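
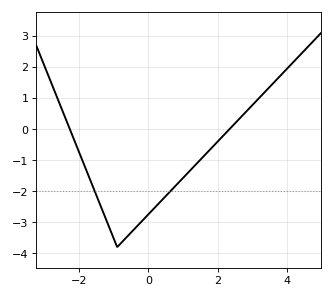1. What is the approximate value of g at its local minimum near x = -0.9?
-3.8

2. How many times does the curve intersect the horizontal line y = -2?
2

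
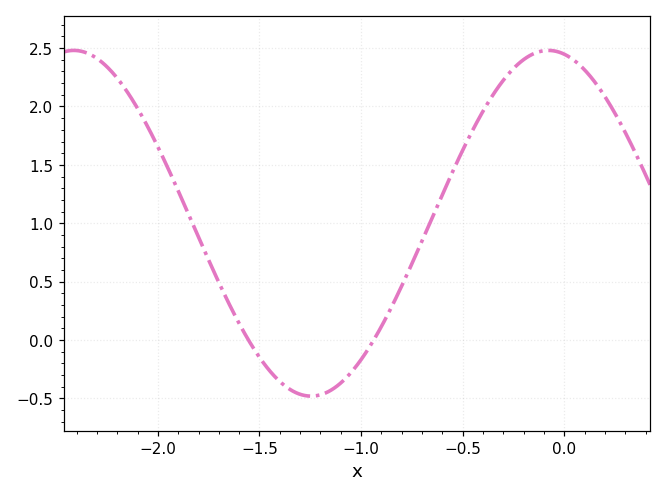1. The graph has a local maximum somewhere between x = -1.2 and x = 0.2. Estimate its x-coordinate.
-0.1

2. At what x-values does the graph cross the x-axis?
-1.55, -0.95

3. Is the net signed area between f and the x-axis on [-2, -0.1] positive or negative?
positive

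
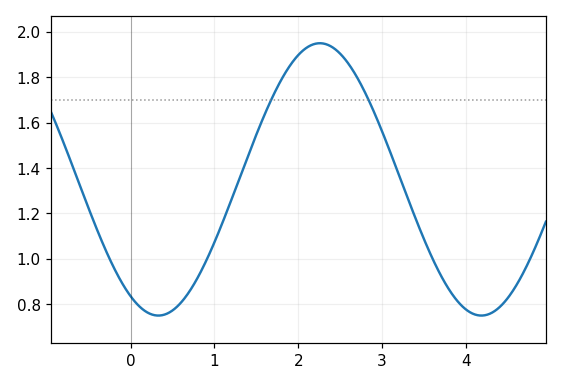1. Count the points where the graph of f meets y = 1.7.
2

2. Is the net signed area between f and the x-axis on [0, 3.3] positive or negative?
positive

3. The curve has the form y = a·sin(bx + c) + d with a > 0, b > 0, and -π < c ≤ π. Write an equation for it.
y = 0.6sin(1.63x - 2.11) + 1.35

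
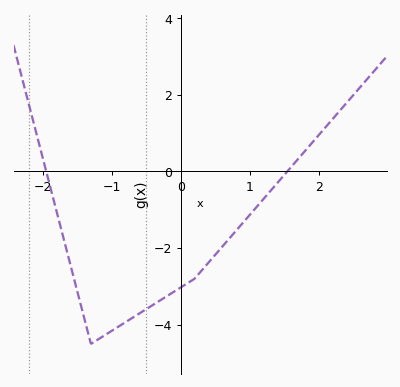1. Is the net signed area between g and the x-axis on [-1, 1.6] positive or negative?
negative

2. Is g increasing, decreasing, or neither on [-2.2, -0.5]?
neither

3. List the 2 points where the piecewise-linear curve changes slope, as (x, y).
(-1.3, -4.5); (0.2, -2.8)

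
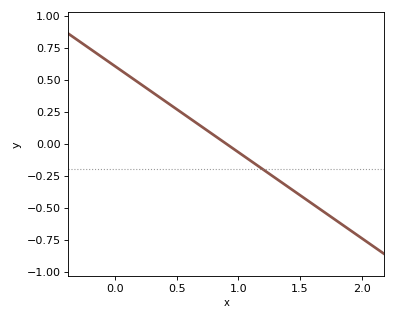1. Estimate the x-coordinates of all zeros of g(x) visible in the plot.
0.9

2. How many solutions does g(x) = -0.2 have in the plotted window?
1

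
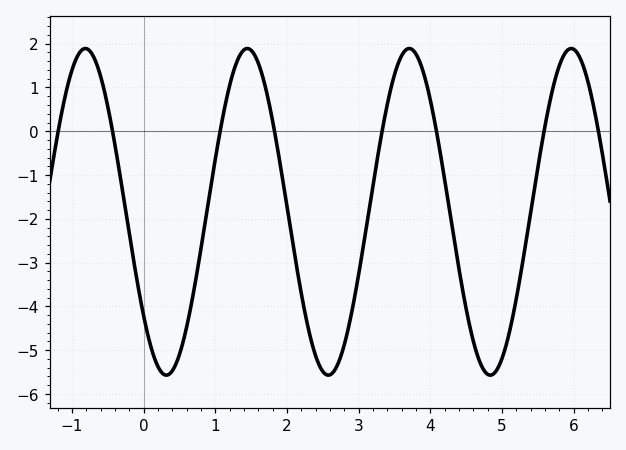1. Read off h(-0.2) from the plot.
-2.3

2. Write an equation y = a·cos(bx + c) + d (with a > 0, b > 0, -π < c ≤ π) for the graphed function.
y = 3.73cos(2.8x + 2.3) - 1.84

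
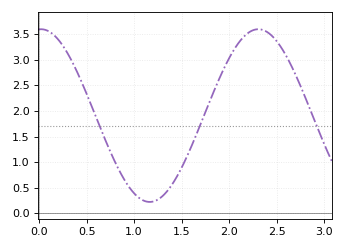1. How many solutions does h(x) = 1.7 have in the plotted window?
3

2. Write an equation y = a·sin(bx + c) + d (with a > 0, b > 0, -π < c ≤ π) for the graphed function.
y = 1.69sin(2.75x + 1.51) + 1.91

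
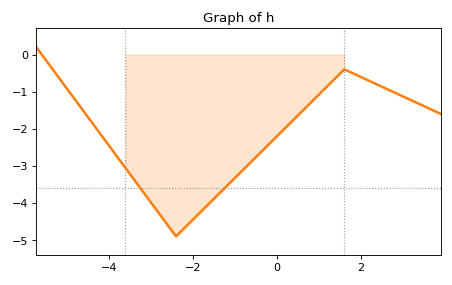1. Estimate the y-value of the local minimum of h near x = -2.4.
-4.9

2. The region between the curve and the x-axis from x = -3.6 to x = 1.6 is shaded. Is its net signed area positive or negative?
negative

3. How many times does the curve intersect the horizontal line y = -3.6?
2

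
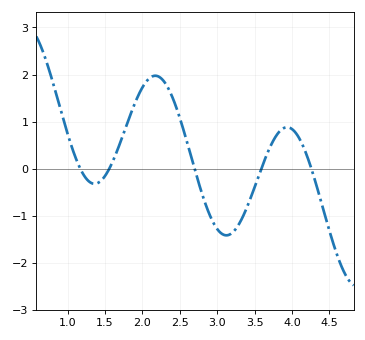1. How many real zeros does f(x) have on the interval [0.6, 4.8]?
5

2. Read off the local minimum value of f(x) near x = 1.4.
-0.3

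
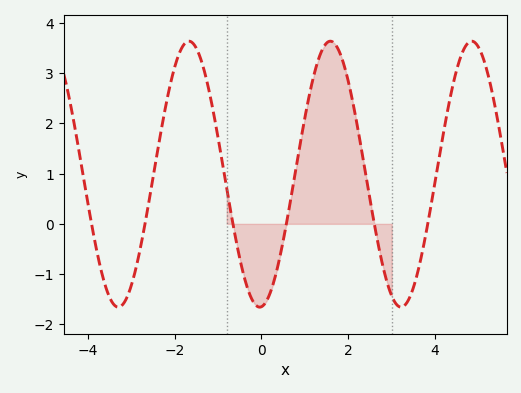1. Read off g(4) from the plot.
0.849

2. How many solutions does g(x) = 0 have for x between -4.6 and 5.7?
6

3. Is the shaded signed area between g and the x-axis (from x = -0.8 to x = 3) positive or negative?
positive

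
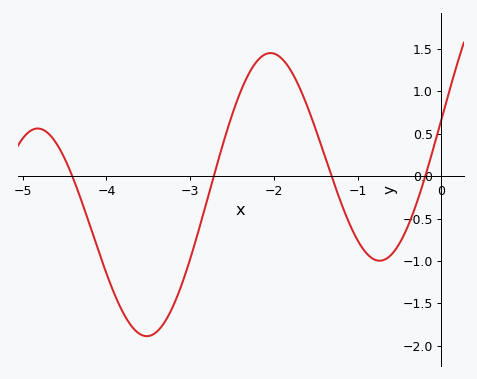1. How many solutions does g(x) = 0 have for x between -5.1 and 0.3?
4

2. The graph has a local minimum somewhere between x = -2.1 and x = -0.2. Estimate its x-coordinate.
-0.74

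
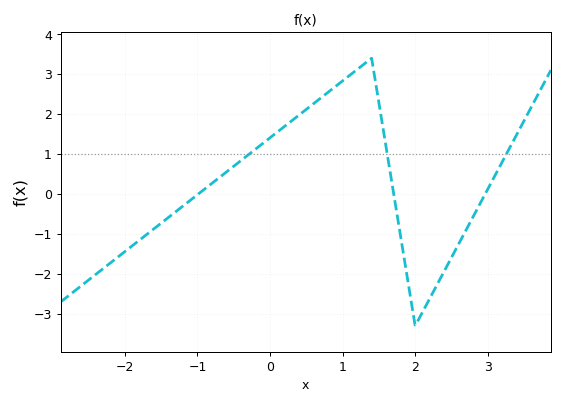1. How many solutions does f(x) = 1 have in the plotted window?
3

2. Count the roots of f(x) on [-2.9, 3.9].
3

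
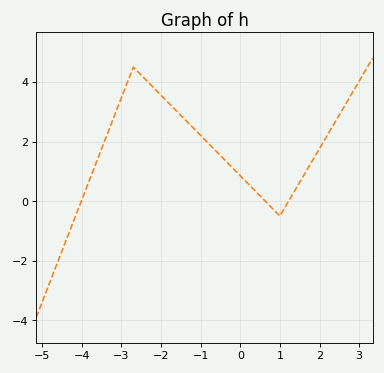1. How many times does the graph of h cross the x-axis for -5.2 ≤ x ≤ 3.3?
3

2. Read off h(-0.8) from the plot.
1.93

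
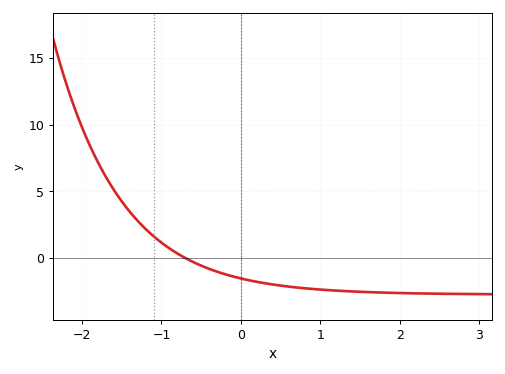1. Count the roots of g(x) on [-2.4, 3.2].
1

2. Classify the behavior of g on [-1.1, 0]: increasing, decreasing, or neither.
decreasing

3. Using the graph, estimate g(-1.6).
5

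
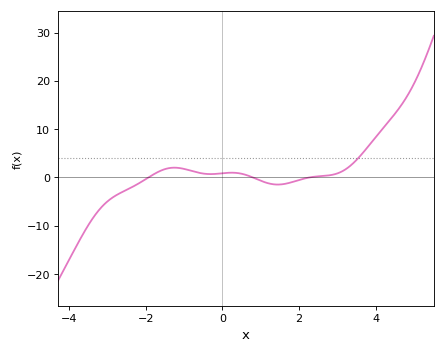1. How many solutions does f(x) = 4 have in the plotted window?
1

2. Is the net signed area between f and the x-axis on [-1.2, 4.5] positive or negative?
positive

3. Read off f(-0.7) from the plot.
1.1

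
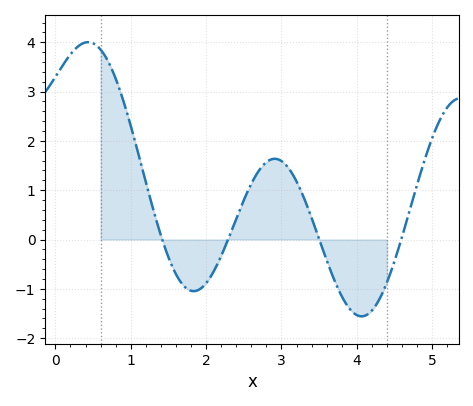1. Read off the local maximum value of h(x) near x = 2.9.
1.64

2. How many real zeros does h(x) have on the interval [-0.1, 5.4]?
4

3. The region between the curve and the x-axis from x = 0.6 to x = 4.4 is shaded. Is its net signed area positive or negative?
positive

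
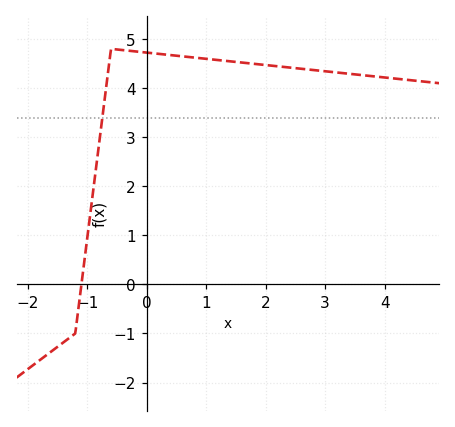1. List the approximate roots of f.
-1.1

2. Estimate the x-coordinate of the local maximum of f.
-0.6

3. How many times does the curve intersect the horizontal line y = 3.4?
1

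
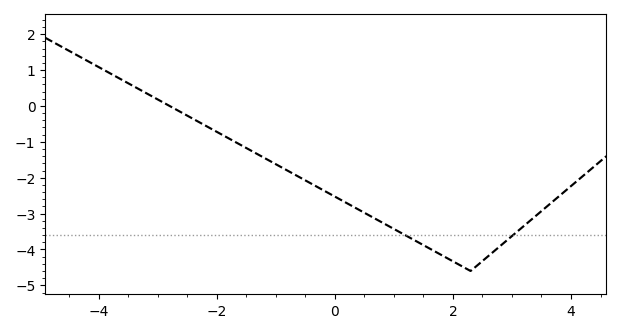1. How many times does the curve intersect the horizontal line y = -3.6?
2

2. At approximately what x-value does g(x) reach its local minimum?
2.3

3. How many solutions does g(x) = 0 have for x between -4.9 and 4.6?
1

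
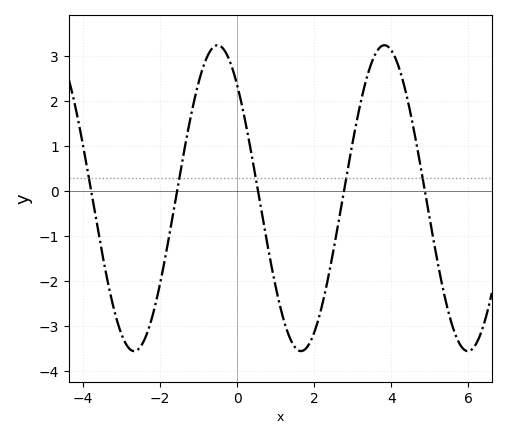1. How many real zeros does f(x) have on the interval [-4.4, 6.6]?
5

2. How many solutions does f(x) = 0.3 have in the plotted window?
5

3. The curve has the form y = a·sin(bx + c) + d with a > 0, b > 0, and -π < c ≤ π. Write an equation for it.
y = 3.4sin(1.45x + 2.31) - 0.15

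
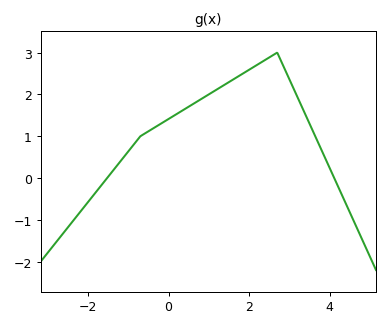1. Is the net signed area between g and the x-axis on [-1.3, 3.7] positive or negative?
positive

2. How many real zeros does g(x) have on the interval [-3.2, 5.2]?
2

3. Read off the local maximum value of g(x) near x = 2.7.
3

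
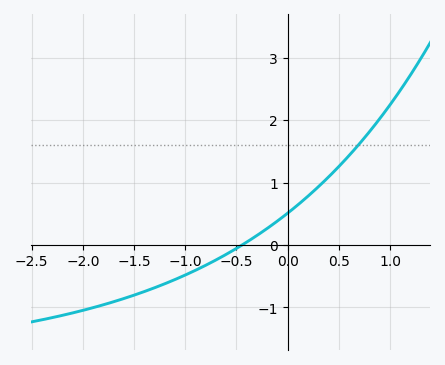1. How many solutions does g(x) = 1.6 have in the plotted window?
1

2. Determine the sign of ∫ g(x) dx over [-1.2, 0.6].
positive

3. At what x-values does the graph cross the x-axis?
-0.4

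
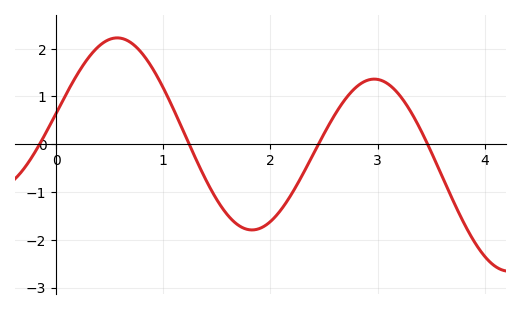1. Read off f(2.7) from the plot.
0.949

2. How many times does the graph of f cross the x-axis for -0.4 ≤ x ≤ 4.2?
4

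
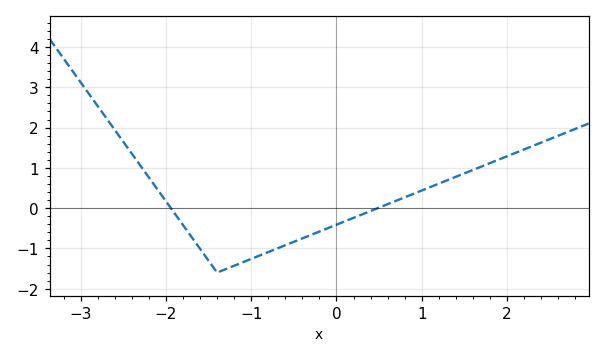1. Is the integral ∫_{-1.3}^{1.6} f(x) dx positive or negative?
negative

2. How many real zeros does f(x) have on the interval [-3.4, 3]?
2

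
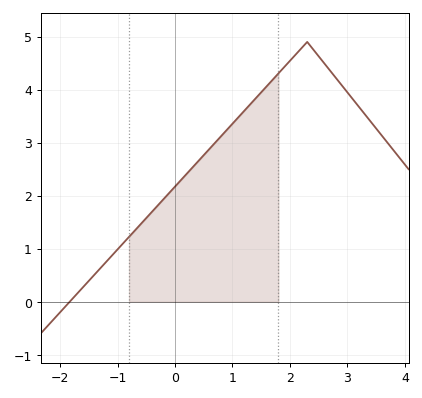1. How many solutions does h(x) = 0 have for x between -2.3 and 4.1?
1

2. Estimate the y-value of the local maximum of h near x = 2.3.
4.9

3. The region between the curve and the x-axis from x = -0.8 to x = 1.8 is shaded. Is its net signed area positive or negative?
positive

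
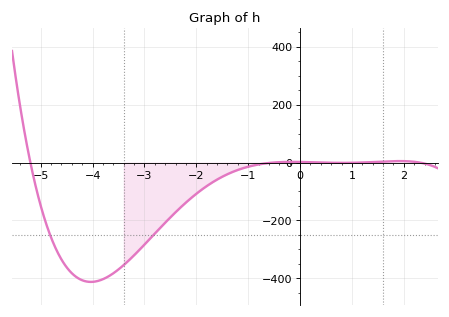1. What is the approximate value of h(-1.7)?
-69.6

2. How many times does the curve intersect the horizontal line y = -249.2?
2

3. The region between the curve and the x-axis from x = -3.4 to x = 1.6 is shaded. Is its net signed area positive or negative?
negative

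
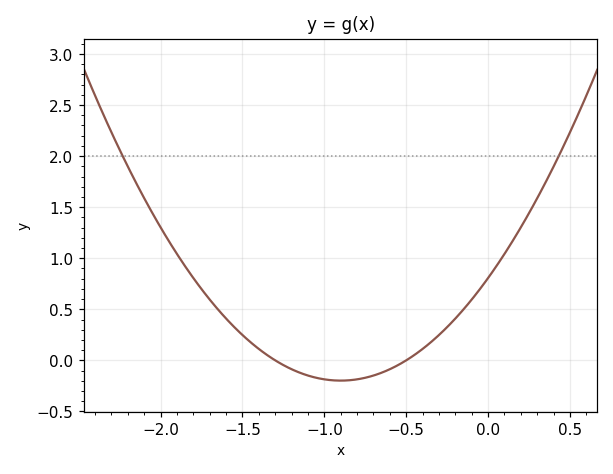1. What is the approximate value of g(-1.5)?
0.248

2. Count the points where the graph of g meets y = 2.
2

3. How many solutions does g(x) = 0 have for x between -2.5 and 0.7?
2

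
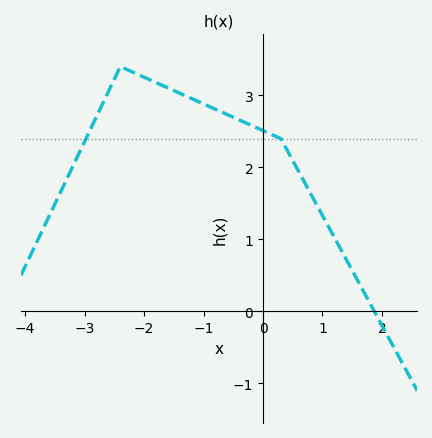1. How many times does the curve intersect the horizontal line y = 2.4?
2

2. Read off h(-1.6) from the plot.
3.1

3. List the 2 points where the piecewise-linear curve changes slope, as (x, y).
(-2.4, 3.4); (0.3, 2.4)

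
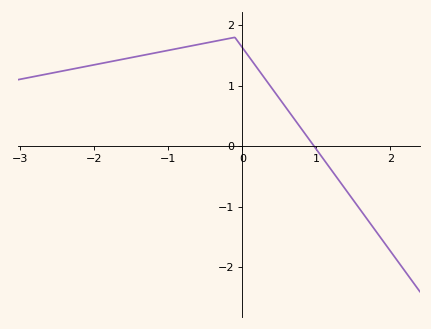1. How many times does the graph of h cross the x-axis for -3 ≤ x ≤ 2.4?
1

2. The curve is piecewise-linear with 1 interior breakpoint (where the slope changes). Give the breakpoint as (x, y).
(-0.1, 1.8)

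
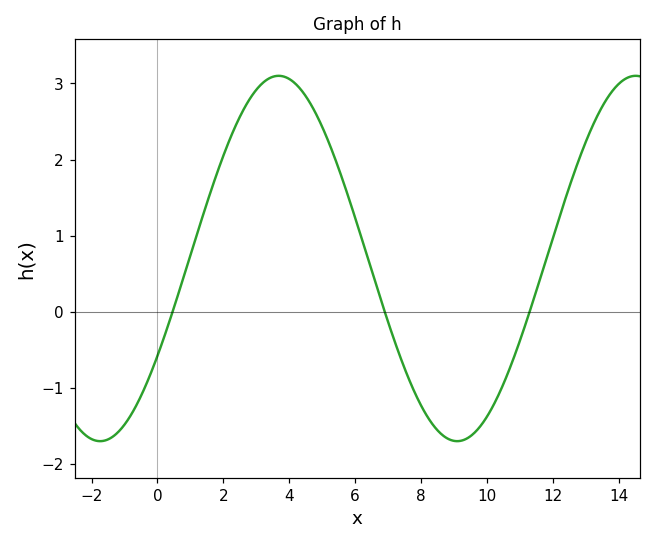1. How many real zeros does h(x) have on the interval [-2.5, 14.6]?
3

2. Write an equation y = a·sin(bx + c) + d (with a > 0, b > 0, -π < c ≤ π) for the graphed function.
y = 2.4sin(0.58x - 0.562) + 0.7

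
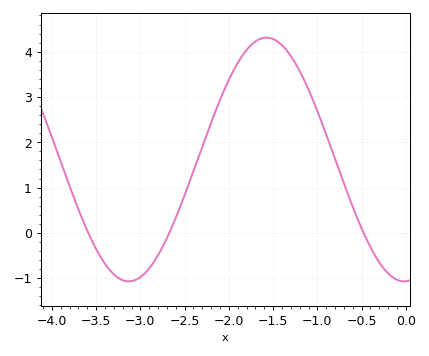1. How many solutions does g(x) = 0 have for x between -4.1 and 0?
3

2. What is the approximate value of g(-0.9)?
2.2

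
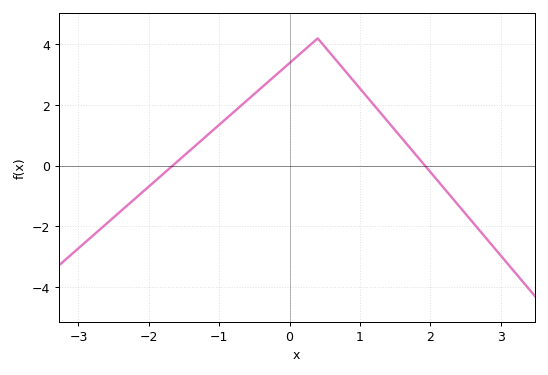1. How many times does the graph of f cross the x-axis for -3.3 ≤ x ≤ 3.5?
2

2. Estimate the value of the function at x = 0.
3.38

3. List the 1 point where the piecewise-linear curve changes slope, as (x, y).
(0.4, 4.2)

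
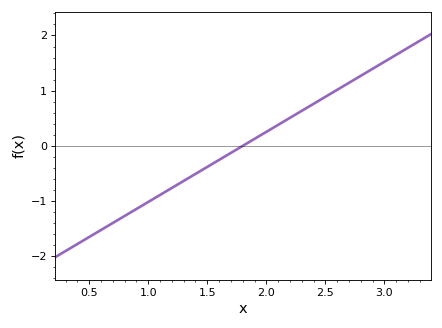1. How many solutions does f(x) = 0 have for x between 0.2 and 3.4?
1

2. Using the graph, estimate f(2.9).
1.4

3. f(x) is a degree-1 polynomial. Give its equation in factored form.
y = 1.27(x - 1.8)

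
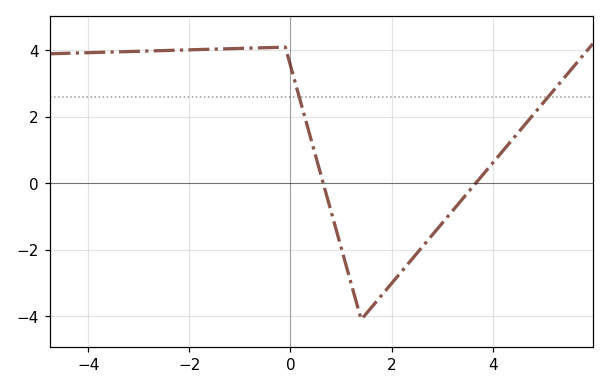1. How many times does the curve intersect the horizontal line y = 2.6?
2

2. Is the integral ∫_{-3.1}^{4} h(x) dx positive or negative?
positive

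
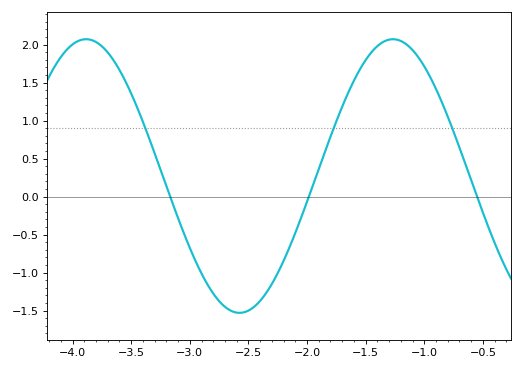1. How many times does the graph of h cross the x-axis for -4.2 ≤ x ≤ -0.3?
3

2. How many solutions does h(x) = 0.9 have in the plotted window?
3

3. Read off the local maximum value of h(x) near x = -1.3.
2.05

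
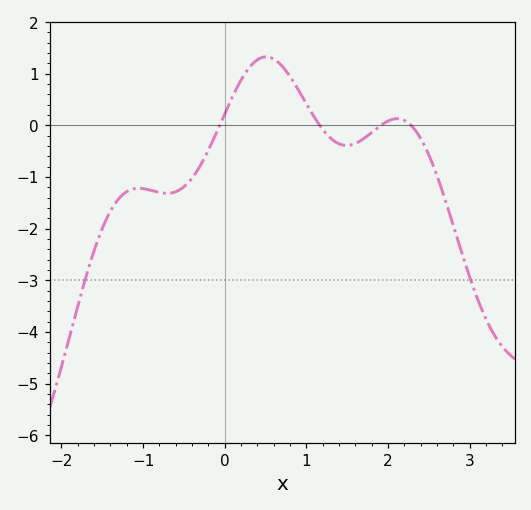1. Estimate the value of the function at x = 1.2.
-0.1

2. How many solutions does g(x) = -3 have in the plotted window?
2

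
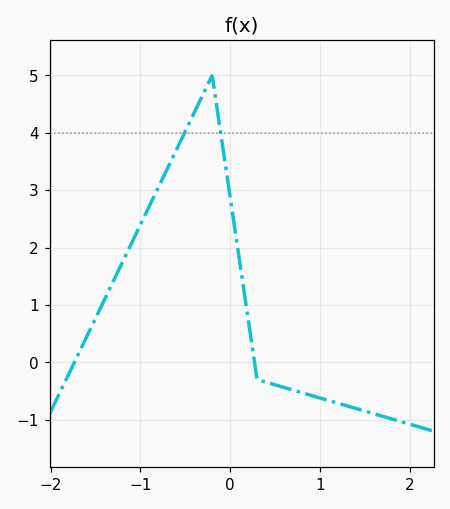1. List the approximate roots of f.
-1.7, 0.3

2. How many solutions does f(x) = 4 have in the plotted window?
2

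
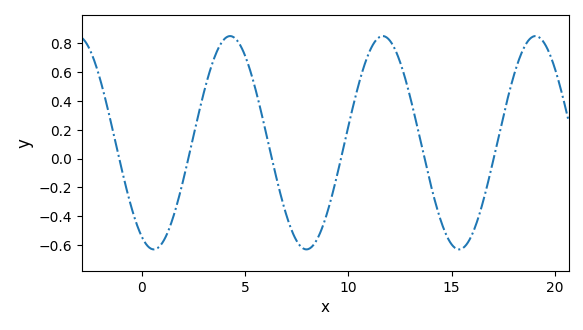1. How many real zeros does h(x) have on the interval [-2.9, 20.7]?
6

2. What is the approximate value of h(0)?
-0.54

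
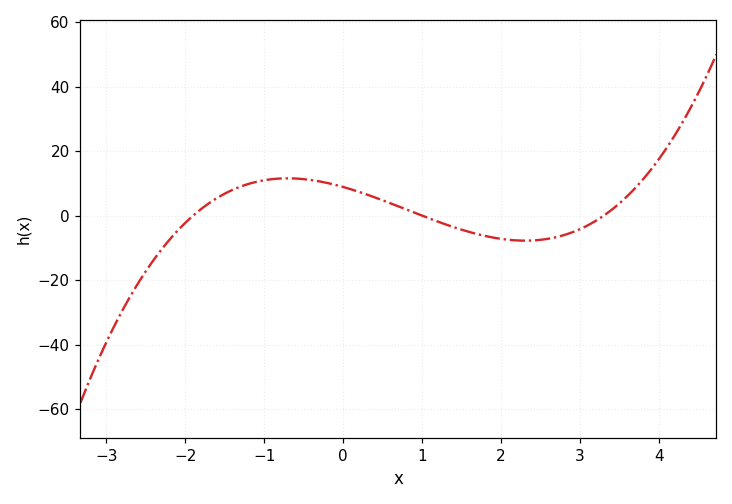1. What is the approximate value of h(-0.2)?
10.1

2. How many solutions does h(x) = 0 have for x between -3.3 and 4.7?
3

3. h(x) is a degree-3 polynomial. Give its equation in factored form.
y = 1.42(x + 1.9)(x - 1)(x - 3.3)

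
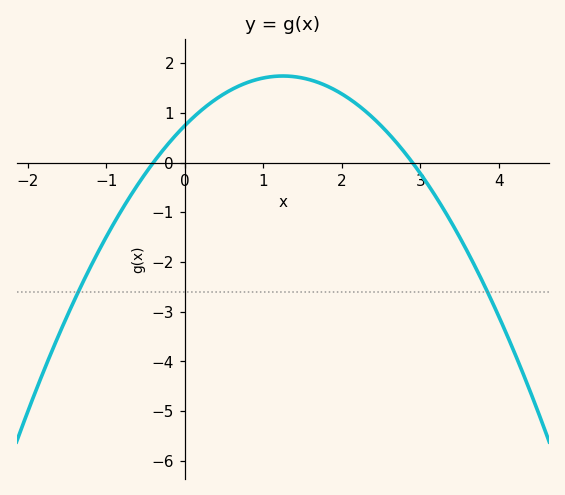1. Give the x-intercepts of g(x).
-0.4, 2.9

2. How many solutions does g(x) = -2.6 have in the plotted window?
2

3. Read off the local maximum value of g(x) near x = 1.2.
1.7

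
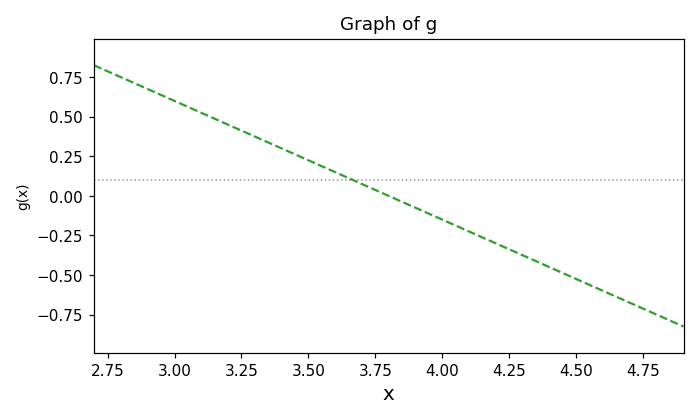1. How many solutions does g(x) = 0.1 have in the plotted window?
1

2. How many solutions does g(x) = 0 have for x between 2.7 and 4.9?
1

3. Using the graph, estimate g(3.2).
0.44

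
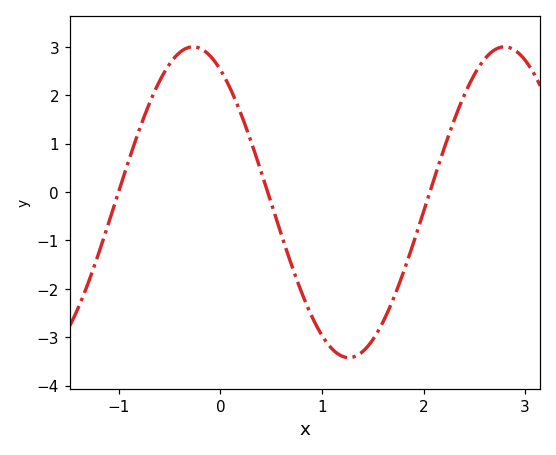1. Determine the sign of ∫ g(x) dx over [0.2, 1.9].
negative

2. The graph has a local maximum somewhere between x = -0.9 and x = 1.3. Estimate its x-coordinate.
-0.3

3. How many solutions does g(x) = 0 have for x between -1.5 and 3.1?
3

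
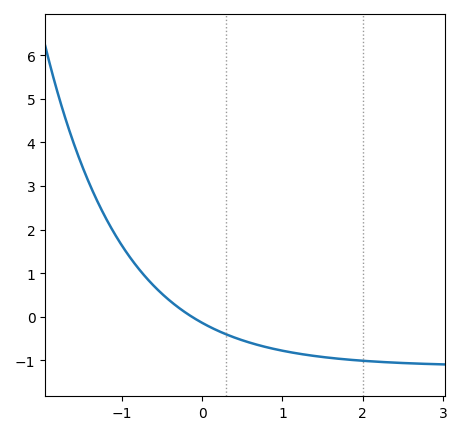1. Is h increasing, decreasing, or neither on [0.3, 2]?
decreasing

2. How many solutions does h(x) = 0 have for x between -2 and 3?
1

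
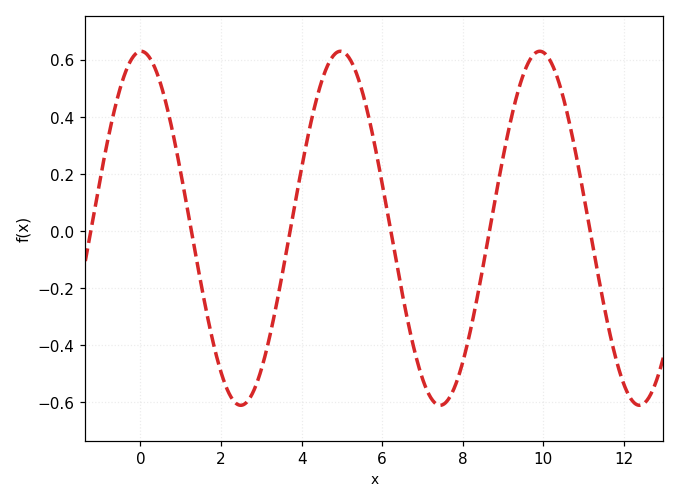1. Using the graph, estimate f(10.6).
0.4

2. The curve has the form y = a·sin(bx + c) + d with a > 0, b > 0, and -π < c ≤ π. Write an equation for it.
y = 0.62sin(1.3x + 1.5) + 0.01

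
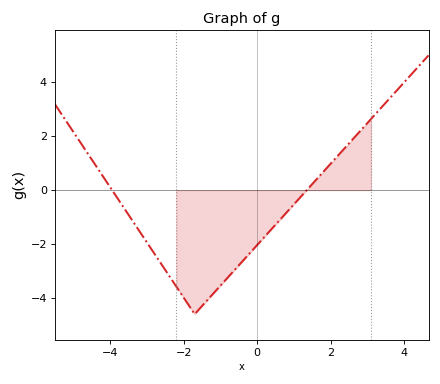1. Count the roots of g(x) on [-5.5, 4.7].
2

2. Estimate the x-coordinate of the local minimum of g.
-1.7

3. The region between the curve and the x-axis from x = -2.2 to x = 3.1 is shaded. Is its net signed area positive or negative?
negative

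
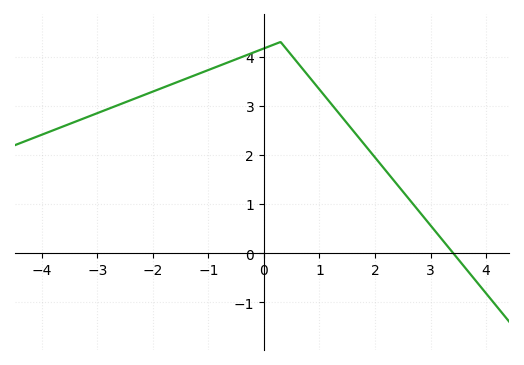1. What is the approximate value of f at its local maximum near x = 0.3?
4.3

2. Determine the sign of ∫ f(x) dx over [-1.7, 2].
positive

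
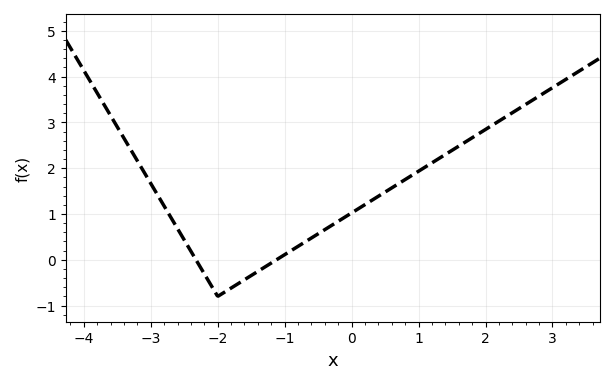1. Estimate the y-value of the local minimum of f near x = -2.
-0.8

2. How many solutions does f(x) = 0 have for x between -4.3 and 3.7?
2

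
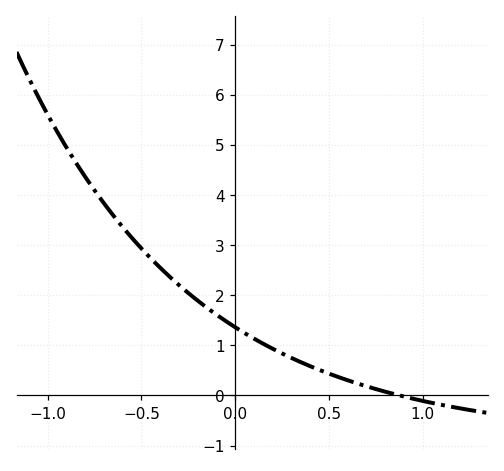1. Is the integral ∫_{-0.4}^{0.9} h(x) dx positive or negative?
positive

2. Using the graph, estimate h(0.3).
0.747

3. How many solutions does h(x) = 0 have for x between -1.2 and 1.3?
1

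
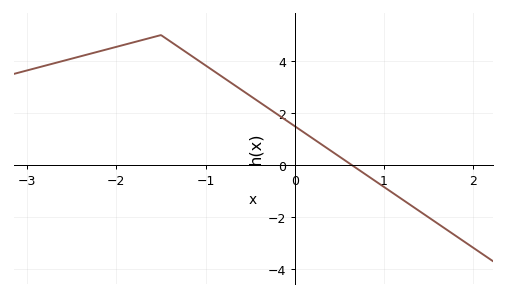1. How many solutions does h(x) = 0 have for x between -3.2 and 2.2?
1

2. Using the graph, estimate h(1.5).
-2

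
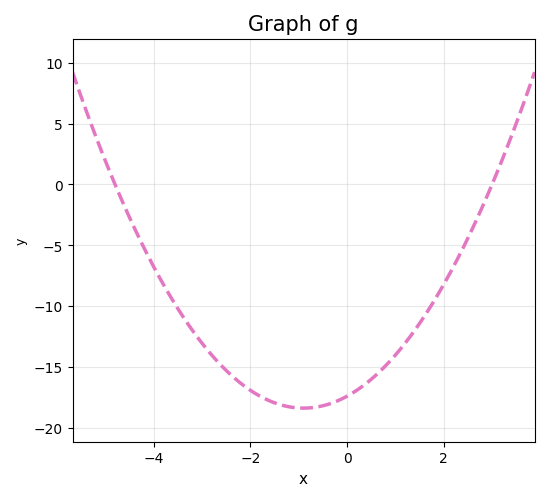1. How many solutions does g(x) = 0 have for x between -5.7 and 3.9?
2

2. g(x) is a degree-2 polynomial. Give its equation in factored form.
y = 1.21(x + 4.8)(x - 3)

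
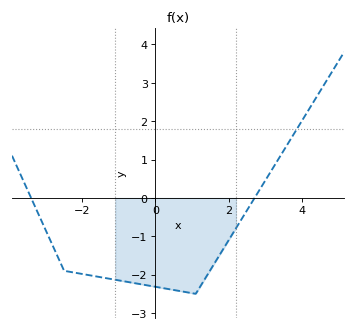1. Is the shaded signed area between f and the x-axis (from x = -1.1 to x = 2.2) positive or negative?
negative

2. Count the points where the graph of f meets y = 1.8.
1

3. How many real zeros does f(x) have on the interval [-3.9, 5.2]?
2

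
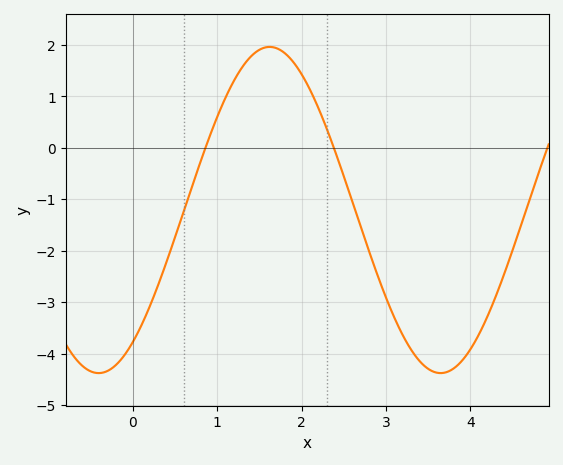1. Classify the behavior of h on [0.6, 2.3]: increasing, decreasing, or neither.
neither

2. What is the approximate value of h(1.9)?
1.67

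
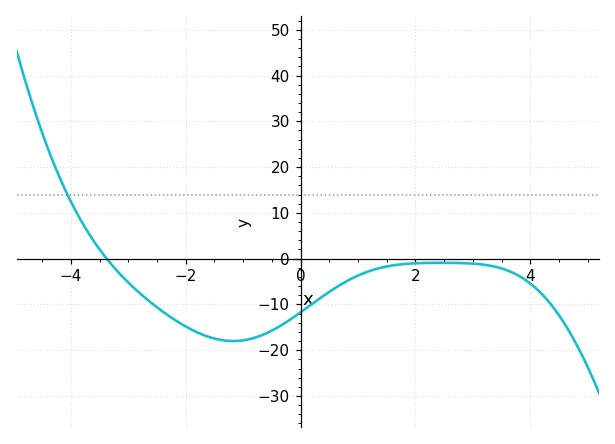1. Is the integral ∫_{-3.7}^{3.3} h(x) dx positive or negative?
negative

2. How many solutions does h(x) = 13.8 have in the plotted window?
1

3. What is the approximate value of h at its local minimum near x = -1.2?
-18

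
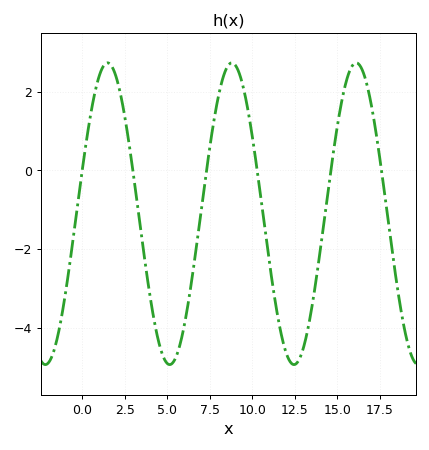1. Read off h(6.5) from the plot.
-2.61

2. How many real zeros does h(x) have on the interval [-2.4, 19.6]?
6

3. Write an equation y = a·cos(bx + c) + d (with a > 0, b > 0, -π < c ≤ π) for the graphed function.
y = 3.83cos(0.86x - 1.28) - 1.1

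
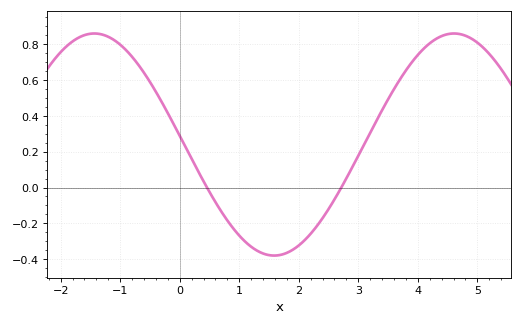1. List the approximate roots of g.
0.458, 2.71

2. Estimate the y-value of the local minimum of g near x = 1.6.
-0.38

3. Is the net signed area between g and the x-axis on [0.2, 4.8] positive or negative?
positive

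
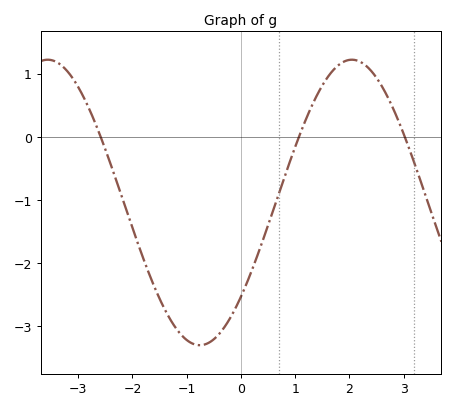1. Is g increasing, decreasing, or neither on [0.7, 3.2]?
neither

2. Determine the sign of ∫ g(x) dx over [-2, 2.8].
negative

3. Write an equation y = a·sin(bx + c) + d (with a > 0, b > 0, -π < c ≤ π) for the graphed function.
y = 2.26sin(1.12x - 0.722) - 1.04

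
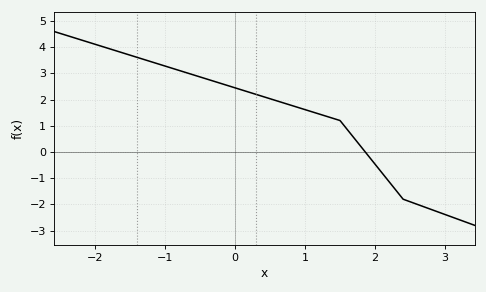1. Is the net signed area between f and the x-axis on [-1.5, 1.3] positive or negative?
positive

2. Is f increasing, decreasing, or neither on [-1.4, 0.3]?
decreasing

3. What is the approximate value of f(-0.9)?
3.2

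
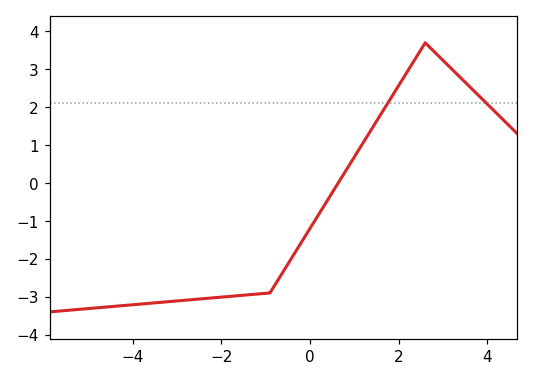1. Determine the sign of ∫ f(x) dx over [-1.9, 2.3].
negative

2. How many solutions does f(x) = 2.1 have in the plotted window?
2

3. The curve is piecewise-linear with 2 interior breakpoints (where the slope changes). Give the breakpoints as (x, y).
(-0.9, -2.9); (2.6, 3.7)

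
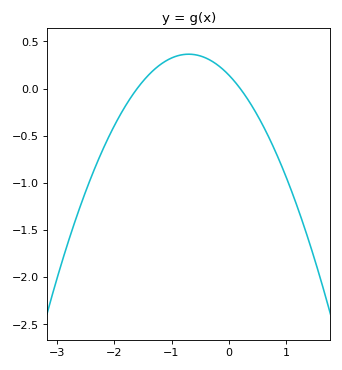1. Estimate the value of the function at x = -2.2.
-0.648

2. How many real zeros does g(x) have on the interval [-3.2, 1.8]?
2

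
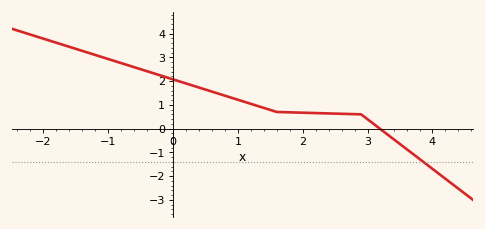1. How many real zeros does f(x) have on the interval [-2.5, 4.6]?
1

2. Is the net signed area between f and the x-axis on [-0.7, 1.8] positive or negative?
positive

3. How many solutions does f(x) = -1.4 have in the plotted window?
1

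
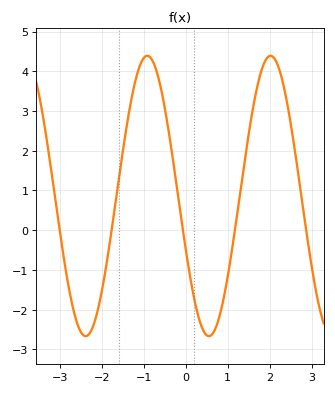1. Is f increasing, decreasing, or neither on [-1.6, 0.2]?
neither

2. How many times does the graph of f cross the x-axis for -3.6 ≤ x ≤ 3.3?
5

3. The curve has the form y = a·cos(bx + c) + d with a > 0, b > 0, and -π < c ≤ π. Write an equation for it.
y = 3.53cos(2.1x + 2) + 0.86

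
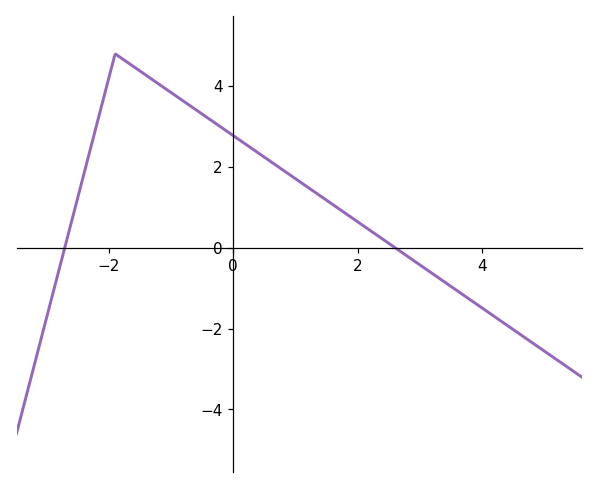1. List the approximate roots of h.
-2.8, 2.6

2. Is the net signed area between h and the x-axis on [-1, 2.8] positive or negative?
positive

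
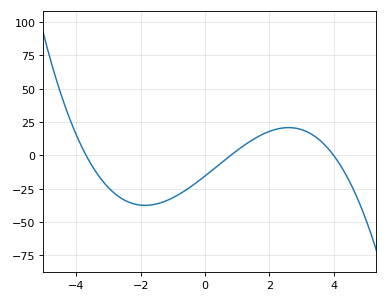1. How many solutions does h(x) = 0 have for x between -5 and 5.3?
3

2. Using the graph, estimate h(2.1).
18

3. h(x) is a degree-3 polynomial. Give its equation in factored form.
y = -1.31(x + 3.7)(x - 0.8)(x - 4)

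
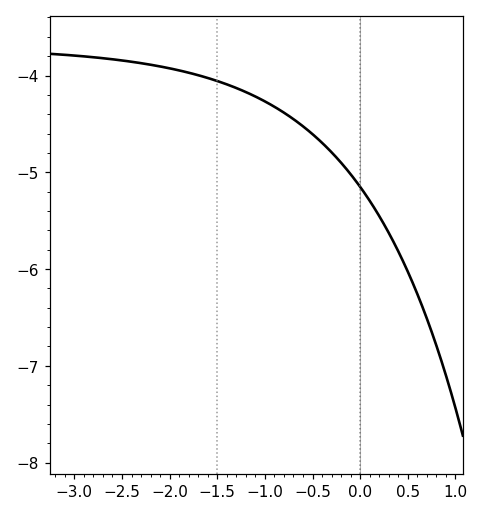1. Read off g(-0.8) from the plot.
-4.38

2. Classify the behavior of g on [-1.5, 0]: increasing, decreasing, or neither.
decreasing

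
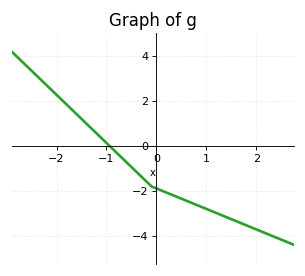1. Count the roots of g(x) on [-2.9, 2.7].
1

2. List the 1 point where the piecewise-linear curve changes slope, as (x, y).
(-0.1, -1.8)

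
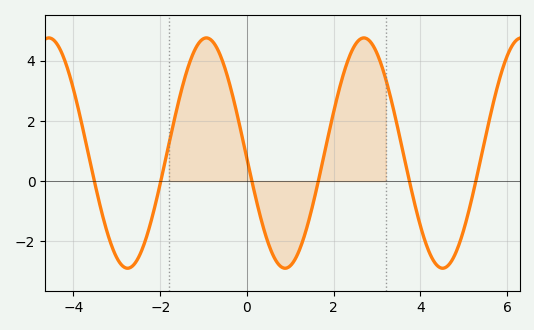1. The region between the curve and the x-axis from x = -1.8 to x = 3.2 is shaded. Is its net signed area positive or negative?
positive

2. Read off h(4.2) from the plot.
-2.4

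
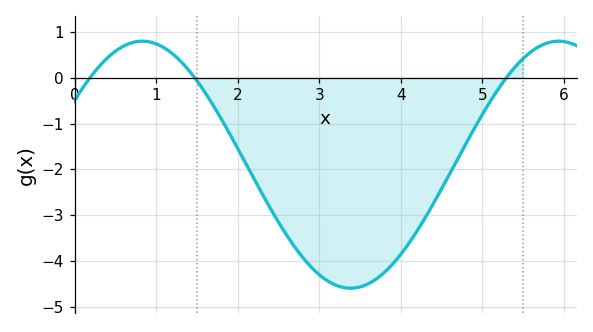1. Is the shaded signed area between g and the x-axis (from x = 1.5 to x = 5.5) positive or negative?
negative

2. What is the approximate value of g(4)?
-3.9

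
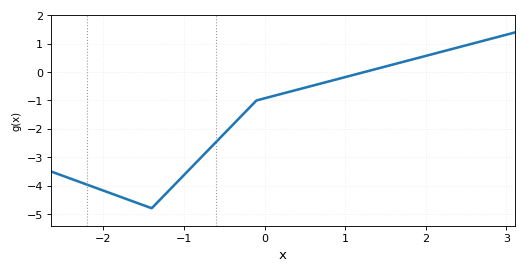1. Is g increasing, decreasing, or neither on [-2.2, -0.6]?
neither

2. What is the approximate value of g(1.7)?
0.345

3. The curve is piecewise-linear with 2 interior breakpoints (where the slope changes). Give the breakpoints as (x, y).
(-1.4, -4.8); (-0.1, -1)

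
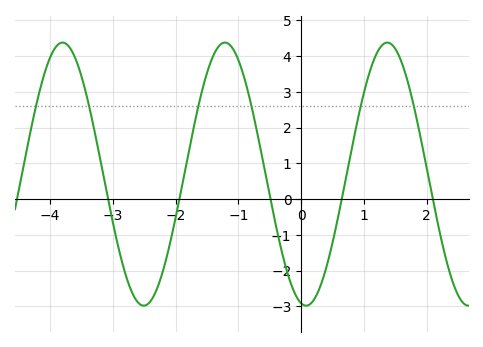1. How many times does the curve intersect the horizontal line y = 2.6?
6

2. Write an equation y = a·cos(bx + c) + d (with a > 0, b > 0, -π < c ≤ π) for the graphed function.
y = 3.68cos(2.43x + 2.95) + 0.7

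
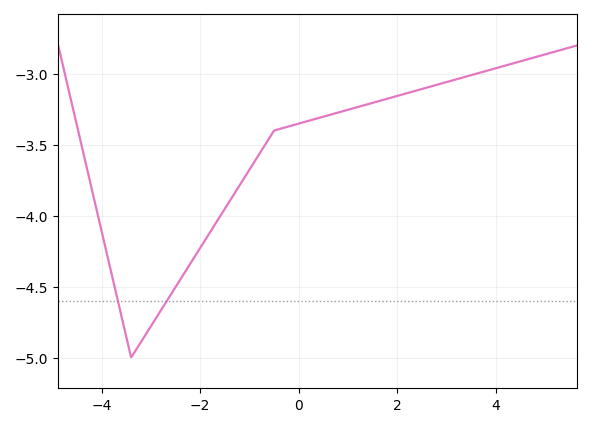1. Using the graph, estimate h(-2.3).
-4.39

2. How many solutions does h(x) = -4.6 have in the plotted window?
2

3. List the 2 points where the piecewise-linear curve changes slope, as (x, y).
(-3.4, -5); (-0.5, -3.4)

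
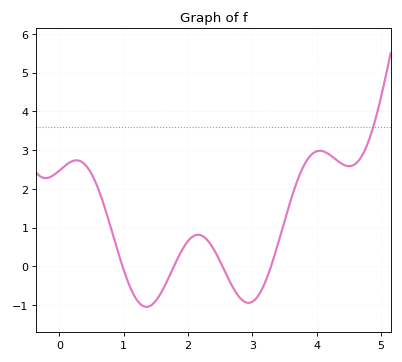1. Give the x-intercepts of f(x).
0.982, 1.78, 2.54, 3.29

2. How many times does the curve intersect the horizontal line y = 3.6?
1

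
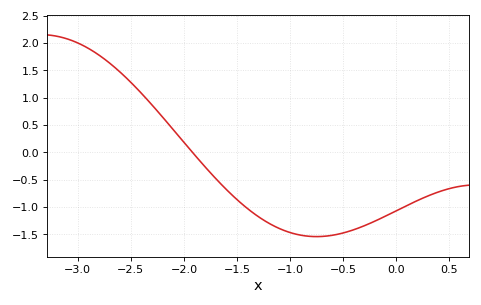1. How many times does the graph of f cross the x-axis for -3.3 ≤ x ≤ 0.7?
1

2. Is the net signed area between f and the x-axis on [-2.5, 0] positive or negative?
negative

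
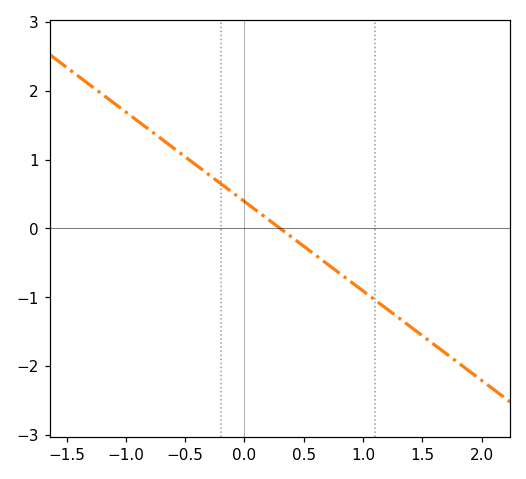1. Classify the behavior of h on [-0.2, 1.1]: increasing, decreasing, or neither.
decreasing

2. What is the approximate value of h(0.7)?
-0.5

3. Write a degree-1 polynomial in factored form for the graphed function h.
y = -1.3(x - 0.3)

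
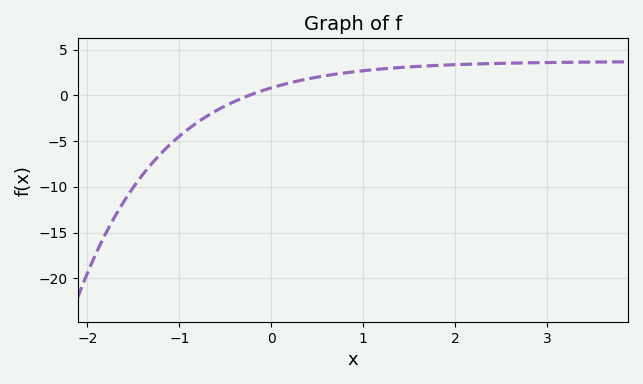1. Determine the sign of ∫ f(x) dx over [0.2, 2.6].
positive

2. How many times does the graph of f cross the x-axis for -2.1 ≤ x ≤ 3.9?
1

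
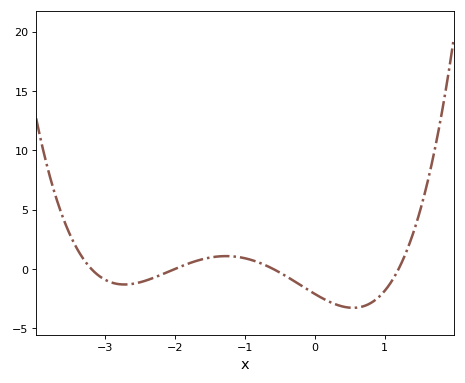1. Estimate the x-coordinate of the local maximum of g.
-1.3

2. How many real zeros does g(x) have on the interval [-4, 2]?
4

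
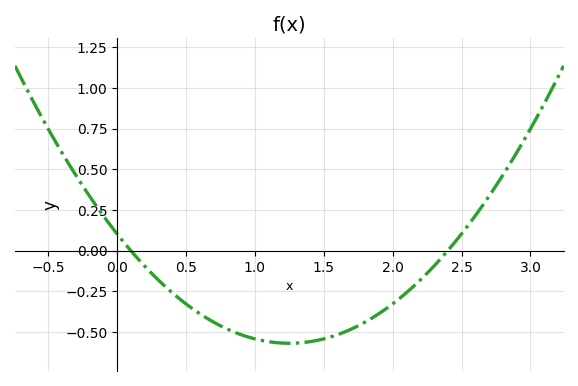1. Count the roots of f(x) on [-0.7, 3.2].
2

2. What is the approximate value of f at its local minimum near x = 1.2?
-0.569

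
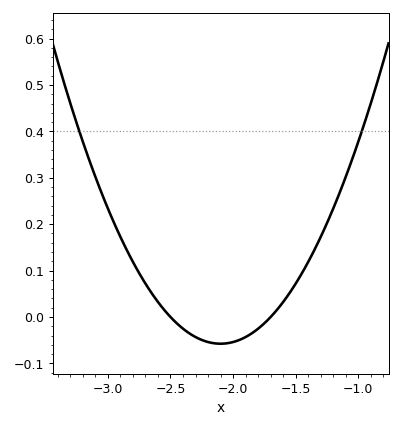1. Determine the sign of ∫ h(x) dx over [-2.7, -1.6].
negative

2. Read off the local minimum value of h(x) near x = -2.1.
-0.06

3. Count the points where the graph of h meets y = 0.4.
2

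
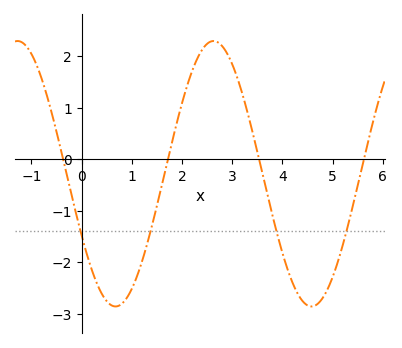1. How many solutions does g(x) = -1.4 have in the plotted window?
4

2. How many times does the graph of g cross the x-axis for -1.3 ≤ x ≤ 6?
4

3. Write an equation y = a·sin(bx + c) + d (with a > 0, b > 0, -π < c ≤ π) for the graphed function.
y = 2.58sin(1.6x - 2.7) - 0.28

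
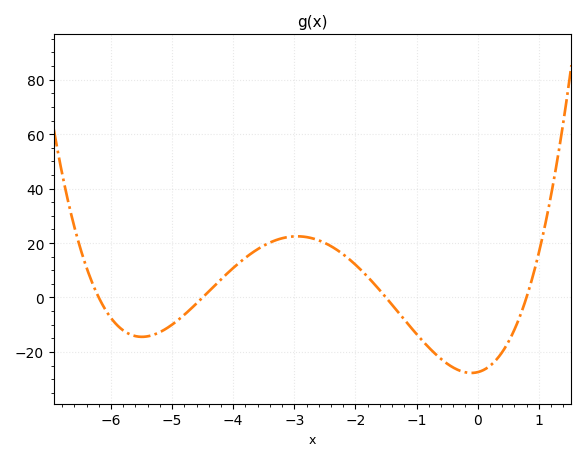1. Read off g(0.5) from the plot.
-16.5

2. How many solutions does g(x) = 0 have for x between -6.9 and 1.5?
4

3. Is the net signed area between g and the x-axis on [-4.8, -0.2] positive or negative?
positive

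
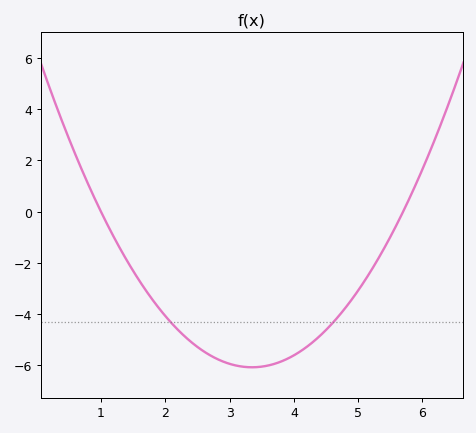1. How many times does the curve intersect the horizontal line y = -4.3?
2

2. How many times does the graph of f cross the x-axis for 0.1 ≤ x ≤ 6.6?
2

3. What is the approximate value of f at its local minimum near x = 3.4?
-6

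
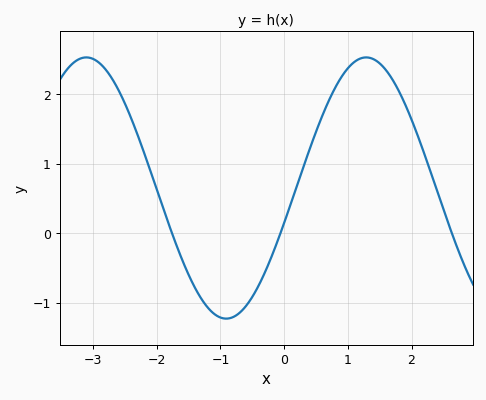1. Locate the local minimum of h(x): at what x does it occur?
-0.908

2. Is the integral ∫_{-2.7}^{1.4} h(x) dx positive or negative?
positive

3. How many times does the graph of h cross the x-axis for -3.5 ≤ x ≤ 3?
3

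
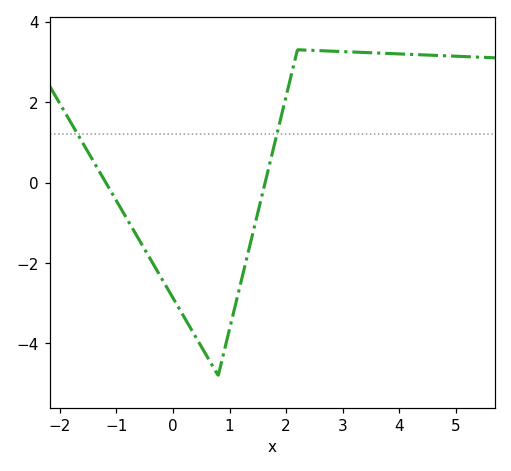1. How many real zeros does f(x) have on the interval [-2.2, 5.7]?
2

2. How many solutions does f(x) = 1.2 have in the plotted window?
2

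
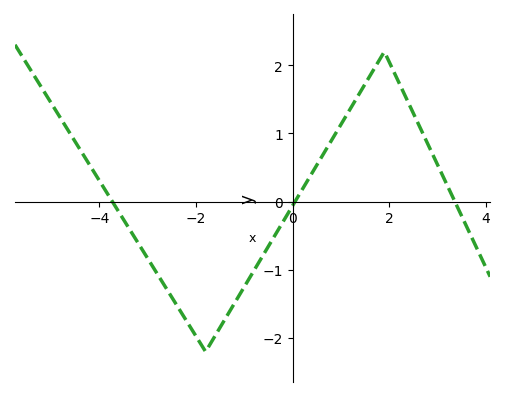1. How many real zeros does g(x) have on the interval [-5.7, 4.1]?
3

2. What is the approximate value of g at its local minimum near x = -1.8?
-2.2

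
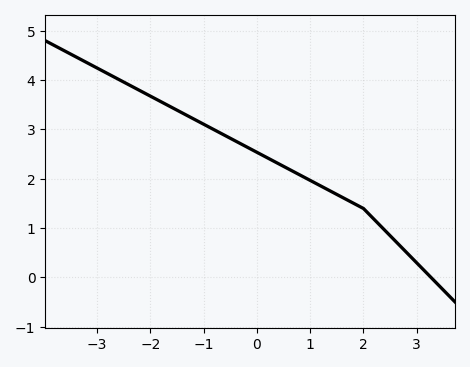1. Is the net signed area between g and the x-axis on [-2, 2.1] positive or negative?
positive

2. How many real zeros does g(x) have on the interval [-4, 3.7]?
1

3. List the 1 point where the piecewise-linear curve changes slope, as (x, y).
(2, 1.4)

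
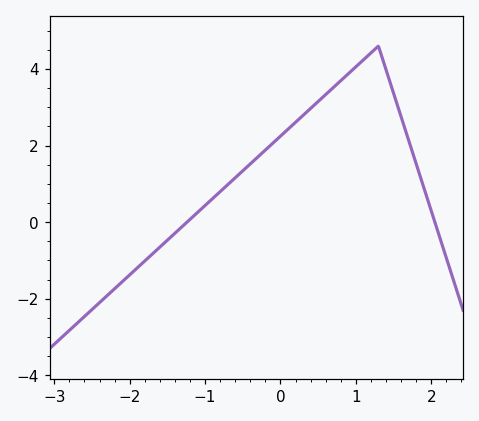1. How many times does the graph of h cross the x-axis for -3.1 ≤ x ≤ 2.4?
2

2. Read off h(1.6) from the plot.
2.76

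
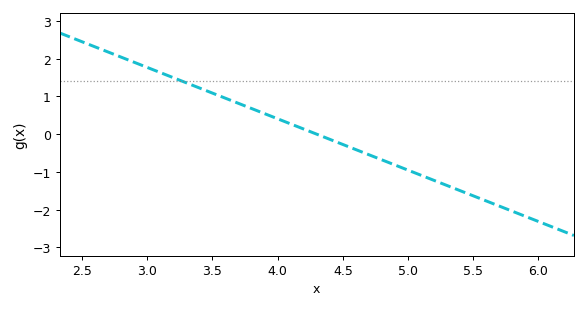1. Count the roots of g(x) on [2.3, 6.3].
1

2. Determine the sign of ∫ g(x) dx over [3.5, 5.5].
negative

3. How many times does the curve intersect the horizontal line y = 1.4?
1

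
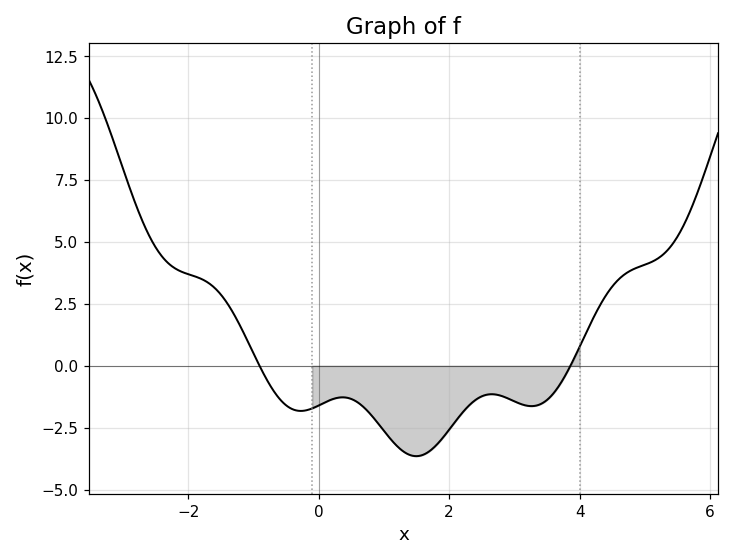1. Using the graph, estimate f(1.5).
-3.64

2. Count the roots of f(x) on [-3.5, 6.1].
2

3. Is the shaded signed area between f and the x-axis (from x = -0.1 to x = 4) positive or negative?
negative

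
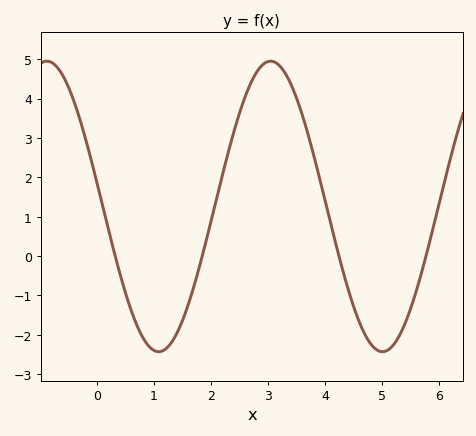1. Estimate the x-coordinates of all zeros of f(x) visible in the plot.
0.3, 1.8, 4.2, 5.8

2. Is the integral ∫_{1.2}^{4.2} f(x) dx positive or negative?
positive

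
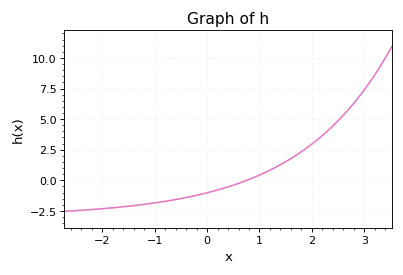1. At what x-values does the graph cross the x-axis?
0.8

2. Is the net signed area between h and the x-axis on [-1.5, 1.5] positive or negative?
negative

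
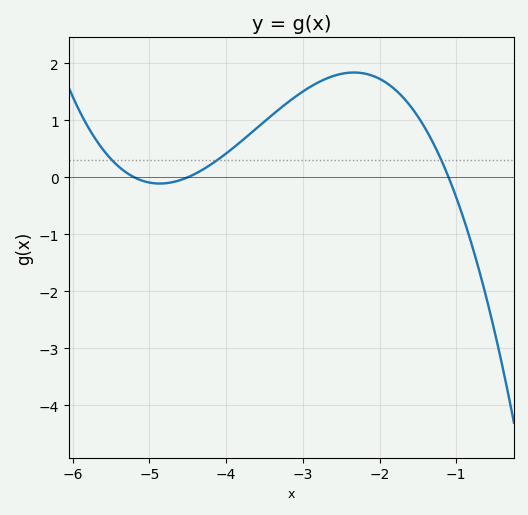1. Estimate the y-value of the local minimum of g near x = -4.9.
-0.1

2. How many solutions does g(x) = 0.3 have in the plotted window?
3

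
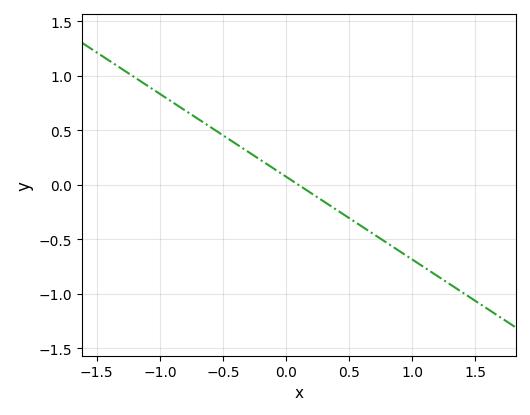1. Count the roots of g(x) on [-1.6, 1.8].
1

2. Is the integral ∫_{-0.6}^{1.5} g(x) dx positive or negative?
negative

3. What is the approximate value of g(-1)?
0.836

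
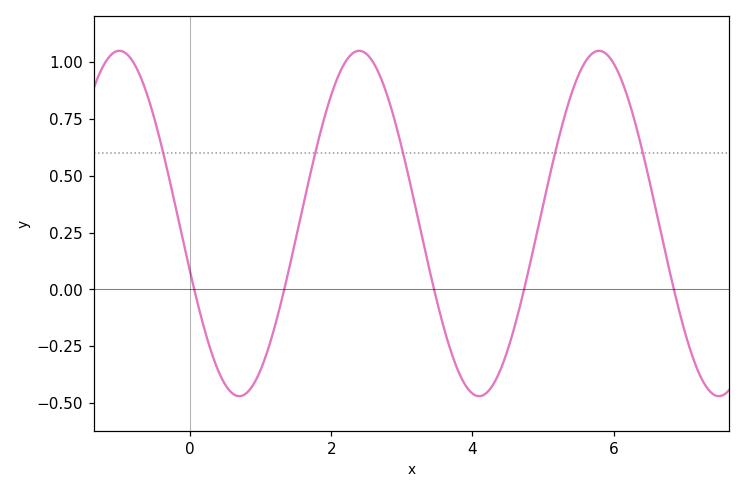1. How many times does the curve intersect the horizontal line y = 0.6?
5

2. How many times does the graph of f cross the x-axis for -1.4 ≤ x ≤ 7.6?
5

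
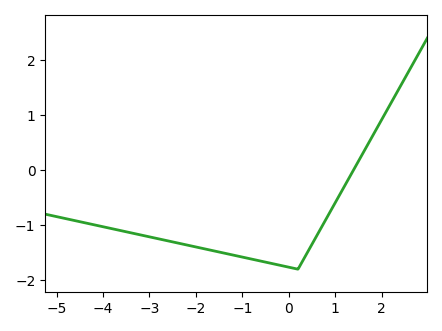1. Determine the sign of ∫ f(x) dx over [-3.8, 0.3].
negative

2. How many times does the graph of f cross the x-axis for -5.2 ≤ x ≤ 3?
1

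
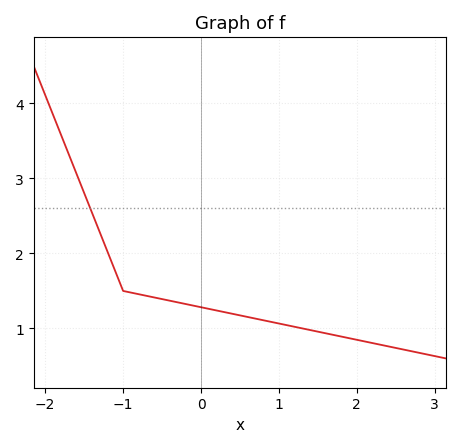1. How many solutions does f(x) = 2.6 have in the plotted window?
1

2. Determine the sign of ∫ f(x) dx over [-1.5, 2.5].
positive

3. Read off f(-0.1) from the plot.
1.3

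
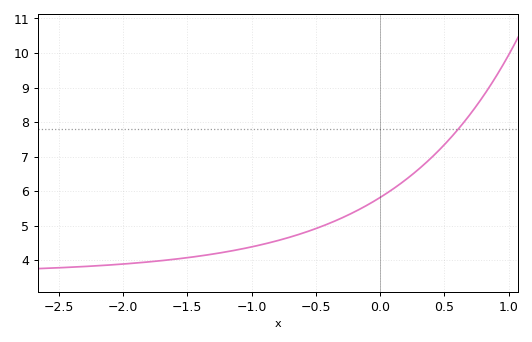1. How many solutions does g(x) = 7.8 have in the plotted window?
1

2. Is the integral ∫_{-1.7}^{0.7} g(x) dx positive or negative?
positive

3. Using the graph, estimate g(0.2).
6.3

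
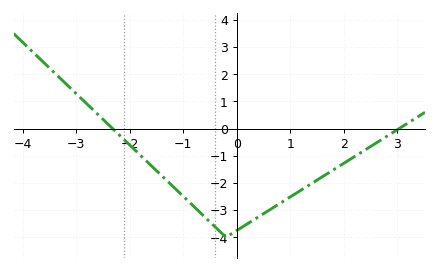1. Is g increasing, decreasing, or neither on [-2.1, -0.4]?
decreasing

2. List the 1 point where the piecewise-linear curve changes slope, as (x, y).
(-0.2, -4)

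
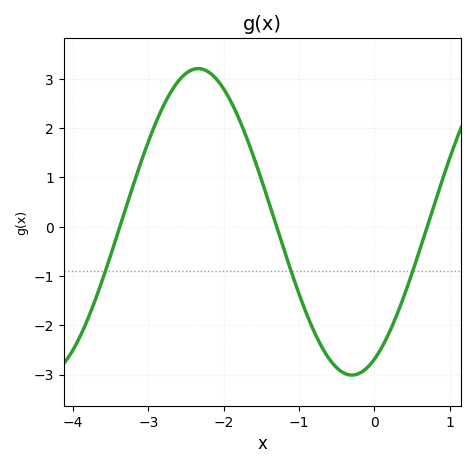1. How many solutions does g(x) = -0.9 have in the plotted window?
3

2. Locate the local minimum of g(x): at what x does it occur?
-0.299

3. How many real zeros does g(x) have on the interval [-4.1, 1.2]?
3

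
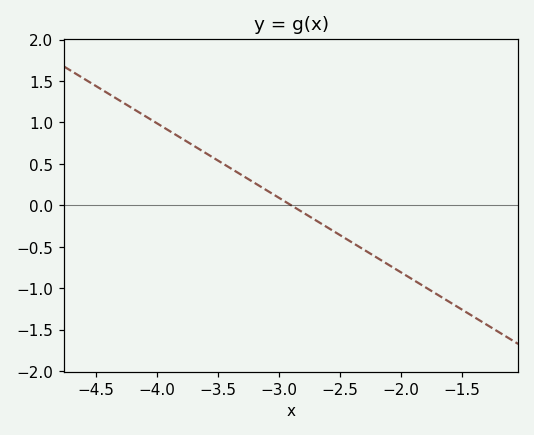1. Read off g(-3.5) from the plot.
0.54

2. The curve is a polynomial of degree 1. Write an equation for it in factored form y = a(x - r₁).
y = -0.9(x + 2.9)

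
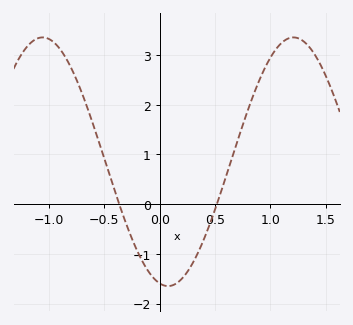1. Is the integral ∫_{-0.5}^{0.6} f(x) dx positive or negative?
negative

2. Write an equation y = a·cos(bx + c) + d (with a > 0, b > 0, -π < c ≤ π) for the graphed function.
y = 2.5cos(2.77x + 2.93) + 0.85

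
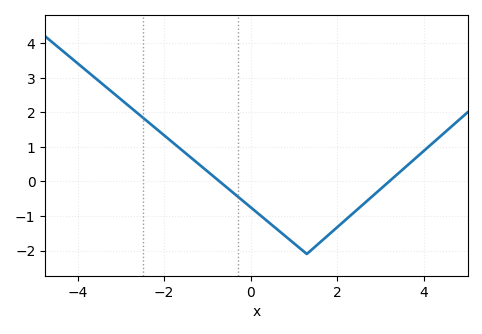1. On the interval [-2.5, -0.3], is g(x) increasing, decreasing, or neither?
decreasing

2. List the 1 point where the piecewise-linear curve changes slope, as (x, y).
(1.3, -2.1)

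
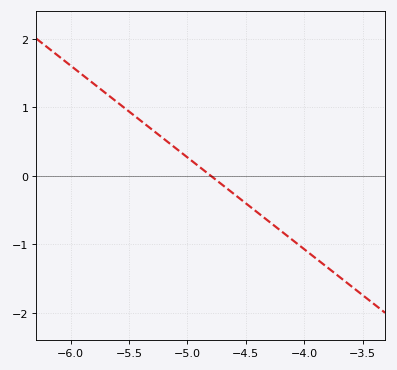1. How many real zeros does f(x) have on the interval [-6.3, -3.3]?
1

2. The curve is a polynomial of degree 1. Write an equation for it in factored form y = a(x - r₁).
y = -1.34(x + 4.8)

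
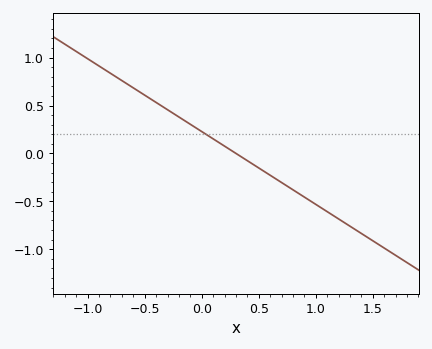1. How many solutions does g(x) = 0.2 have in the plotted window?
1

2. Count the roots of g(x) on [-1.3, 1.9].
1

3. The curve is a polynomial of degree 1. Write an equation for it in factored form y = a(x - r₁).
y = -0.76(x - 0.3)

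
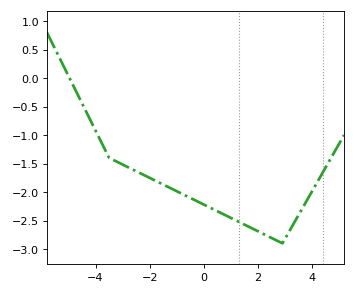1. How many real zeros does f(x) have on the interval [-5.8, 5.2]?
1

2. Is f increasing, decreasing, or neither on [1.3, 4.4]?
neither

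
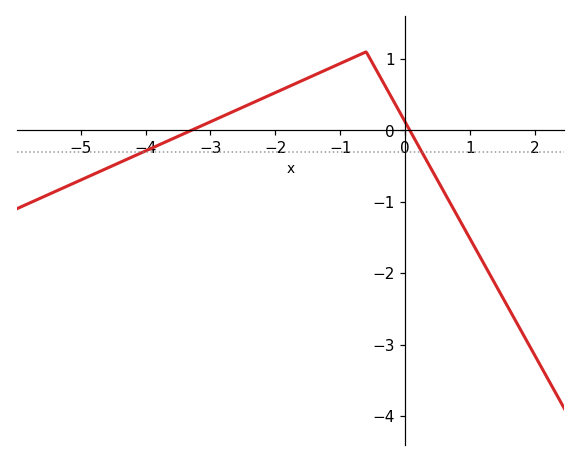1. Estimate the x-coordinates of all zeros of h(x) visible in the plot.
-3.2, 0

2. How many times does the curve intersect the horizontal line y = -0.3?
2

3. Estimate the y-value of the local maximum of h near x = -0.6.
1.1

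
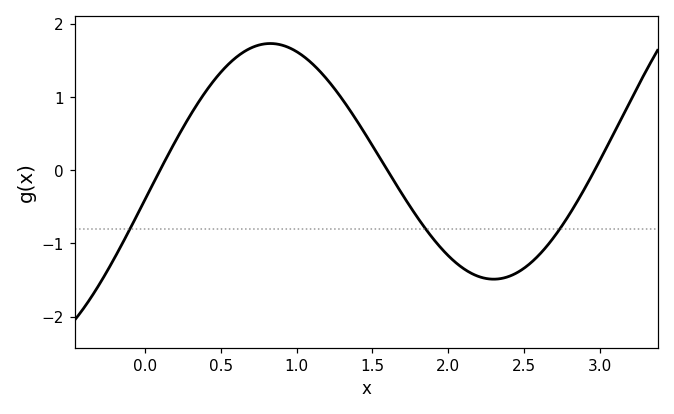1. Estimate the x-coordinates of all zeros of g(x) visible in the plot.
0.1, 1.6, 3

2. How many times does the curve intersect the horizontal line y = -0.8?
3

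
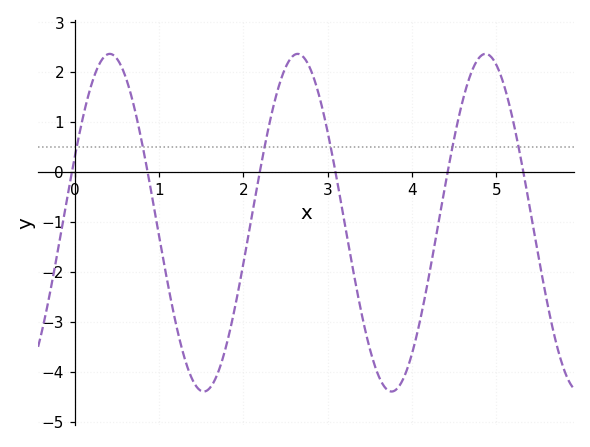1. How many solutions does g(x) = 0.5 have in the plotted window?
6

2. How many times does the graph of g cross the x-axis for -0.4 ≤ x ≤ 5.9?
6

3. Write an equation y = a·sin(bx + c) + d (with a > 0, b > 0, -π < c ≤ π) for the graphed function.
y = 3.38sin(2.8x + 0.4) - 1.02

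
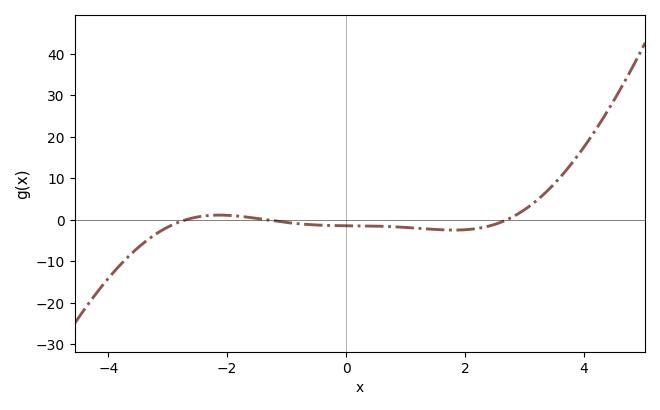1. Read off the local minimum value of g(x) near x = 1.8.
-2.44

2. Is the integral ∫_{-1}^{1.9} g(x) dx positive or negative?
negative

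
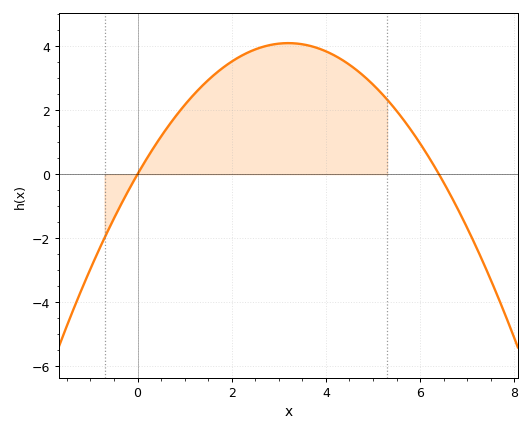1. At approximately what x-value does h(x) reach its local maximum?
3.2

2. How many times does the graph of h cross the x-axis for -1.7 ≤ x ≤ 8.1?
2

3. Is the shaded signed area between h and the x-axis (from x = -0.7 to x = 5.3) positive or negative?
positive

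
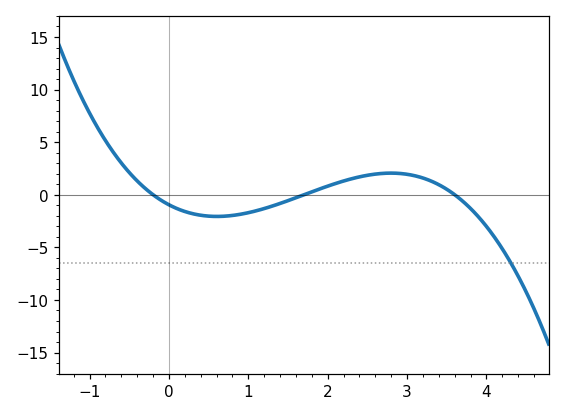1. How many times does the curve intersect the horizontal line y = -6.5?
1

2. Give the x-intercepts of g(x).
-0.2, 1.7, 3.6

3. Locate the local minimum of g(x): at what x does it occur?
0.6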